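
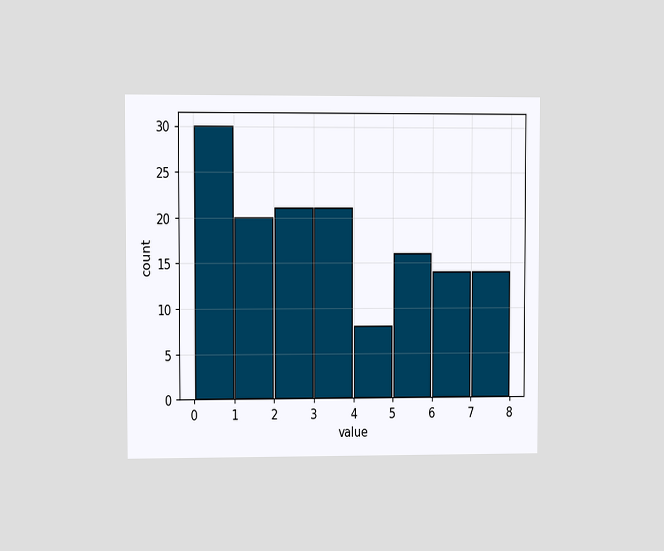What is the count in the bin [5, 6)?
16

The chart is viewed at a slight angle. The [5, 6) bin has height 16.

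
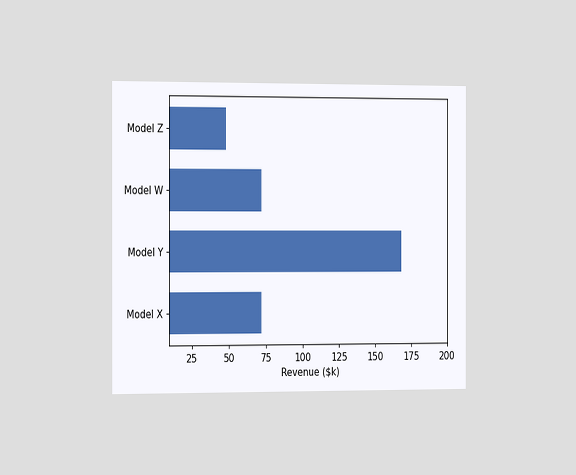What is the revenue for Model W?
The chart is viewed slightly from the left. Reading along the chart's x-axis, the Model W bar reaches $72k.

$72k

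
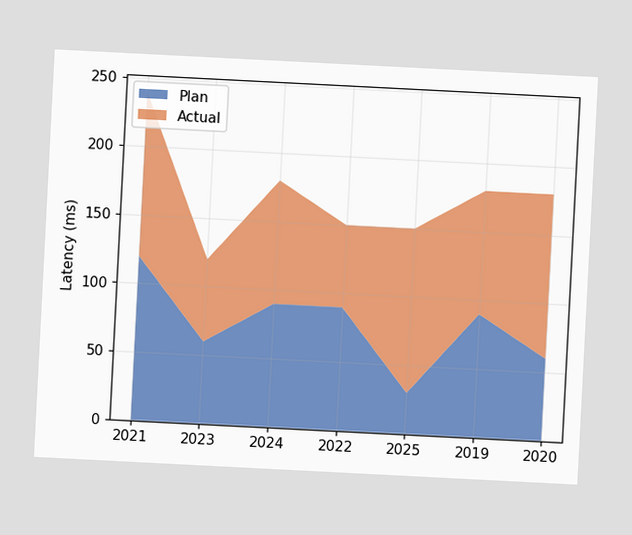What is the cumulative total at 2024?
The chart is tilted about 3° clockwise. The stacked total at 2024 reaches 180ms.

180ms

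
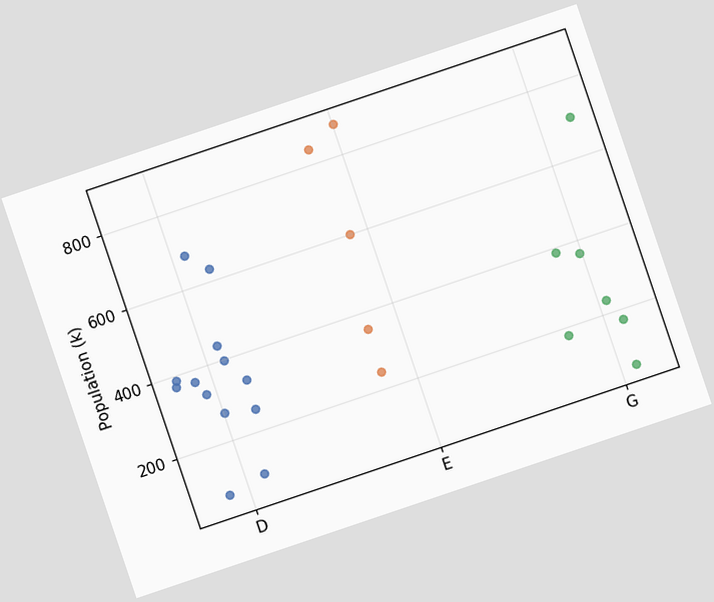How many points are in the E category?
The chart is tilted about 19° counter-clockwise. Counting the markers in the E column gives 5.

5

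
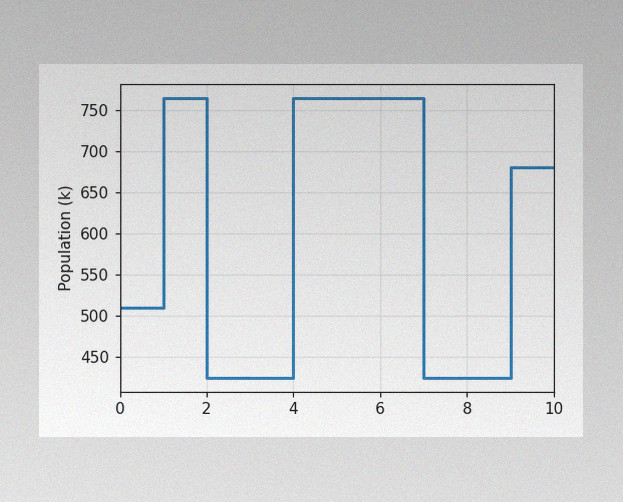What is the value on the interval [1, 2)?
The image has some photo noise and uneven lighting. On [1, 2) the step sits at 765k.

765k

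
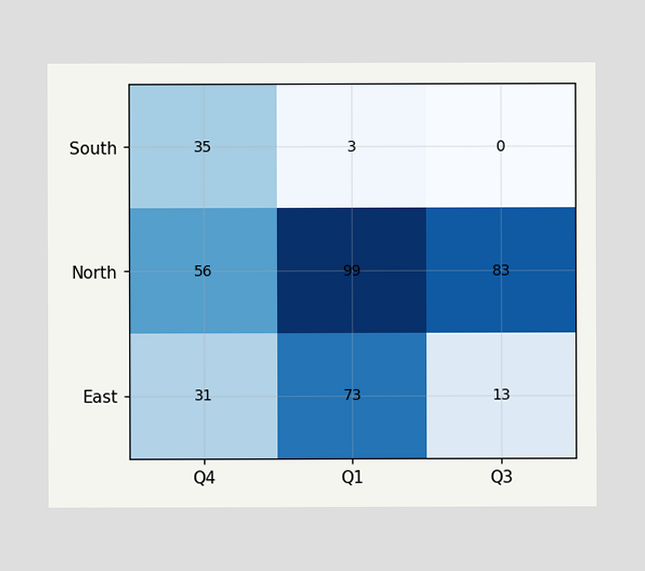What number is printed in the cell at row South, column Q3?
The (South, Q3) cell reads 0.

0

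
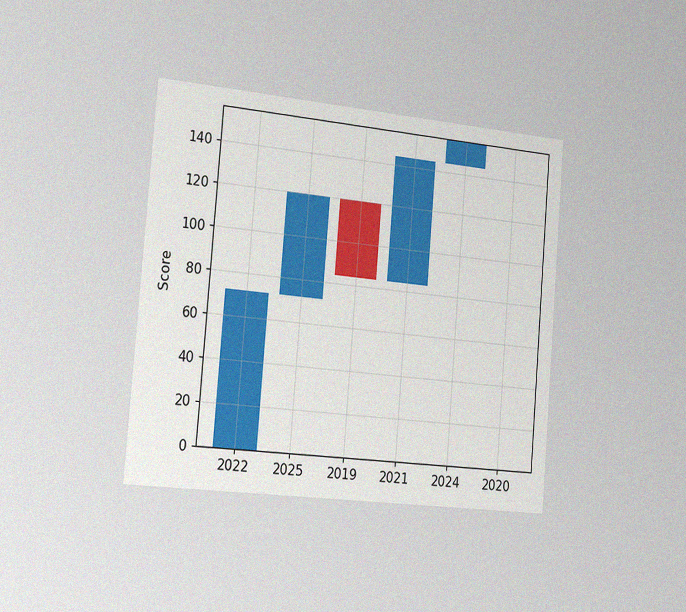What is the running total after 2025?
The chart is tilted about 5° clockwise and viewed slightly from the left, with some photo noise. After 2025 the running total reaches 120.

120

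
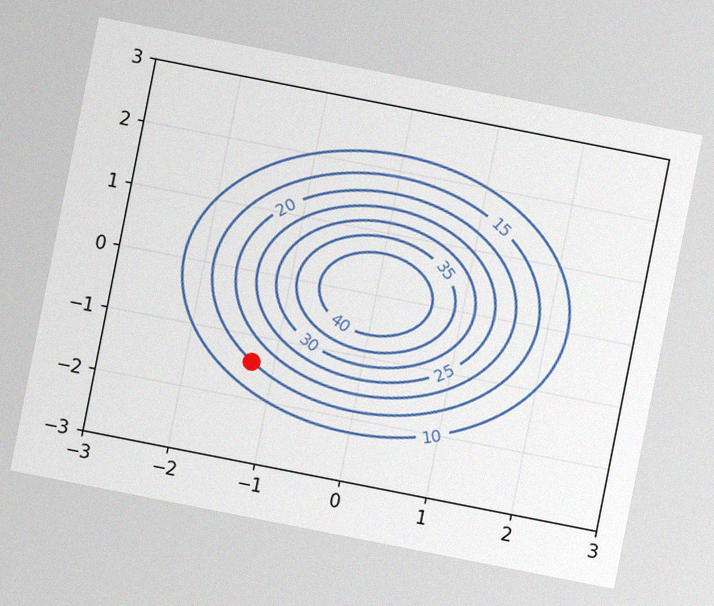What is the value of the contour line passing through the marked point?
The chart is tilted about 11° clockwise, with some photo noise. The marked point sits on the contour labelled 15.

15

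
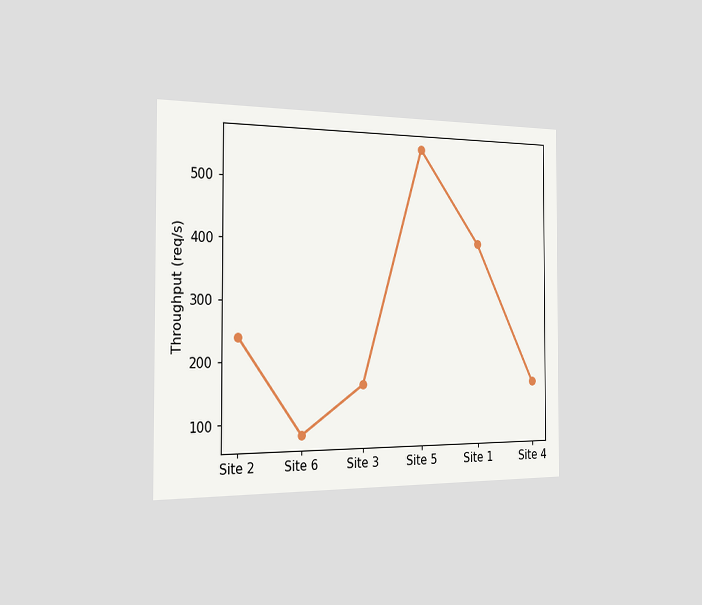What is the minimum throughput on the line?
80req/s

The chart is viewed slightly from the left. The lowest point is at Site 6, and reading across to the y-axis gives 80req/s.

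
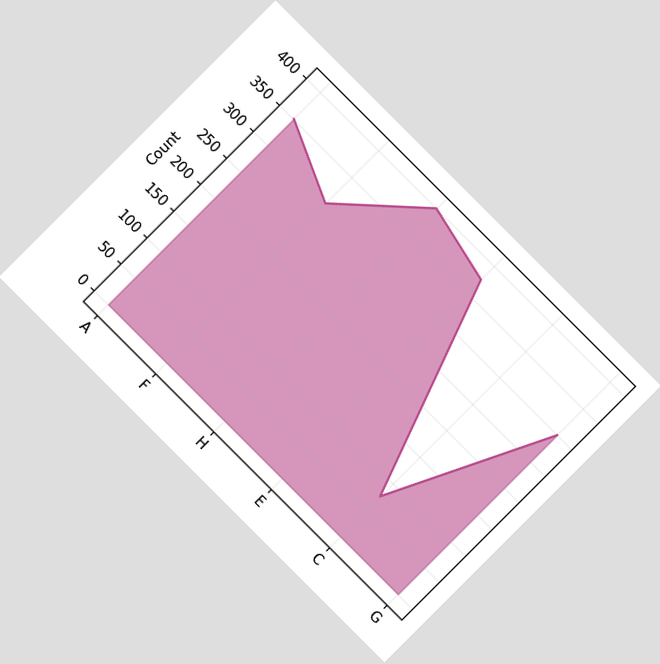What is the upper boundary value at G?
The chart is tilted about 45° clockwise. At G the upper boundary is at 300.

300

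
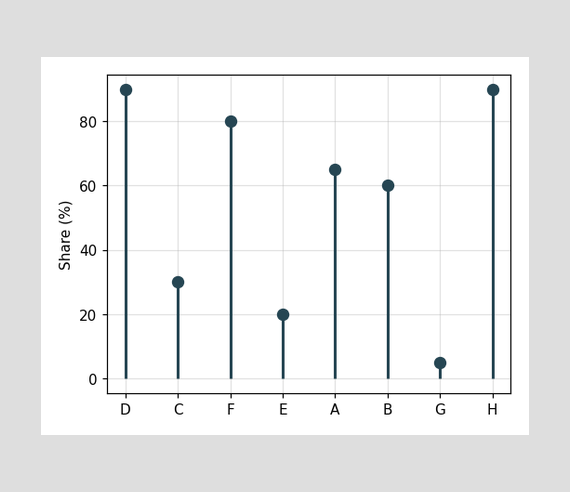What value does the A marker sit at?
The A marker sits at 65%.

65%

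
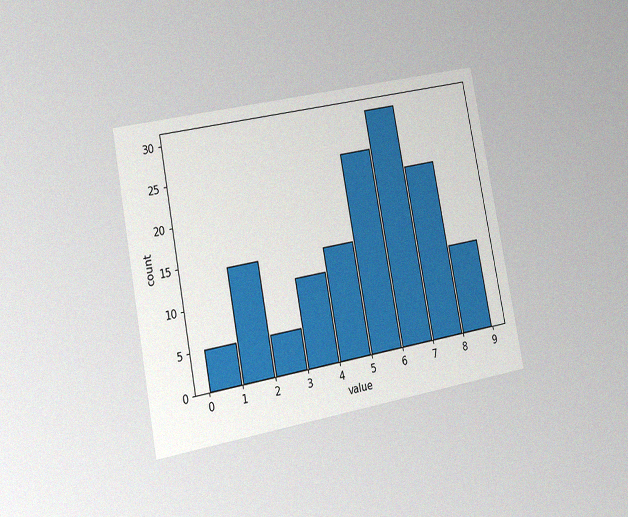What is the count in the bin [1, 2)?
The chart is tilted about 11° counter-clockwise and viewed at a slight angle, with some photo noise. The [1, 2) bin has height 14.

14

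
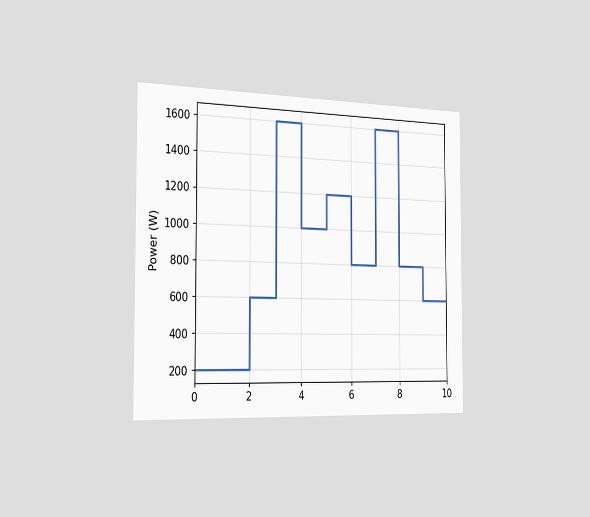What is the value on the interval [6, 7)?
800W

The chart is viewed slightly from the left. On [6, 7) the step sits at 800W.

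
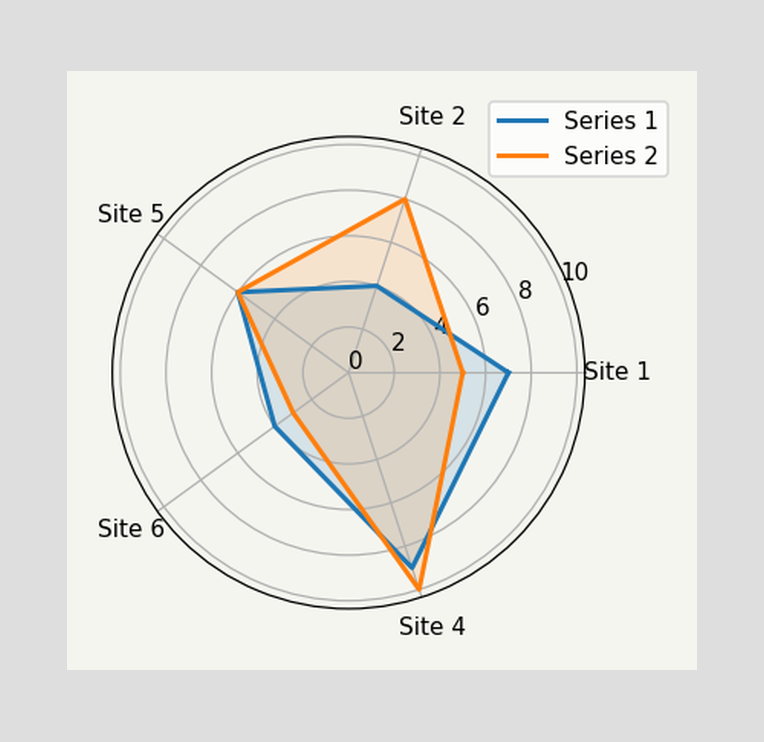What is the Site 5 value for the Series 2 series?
On the Site 5 axis, Series 2 reaches 6.

6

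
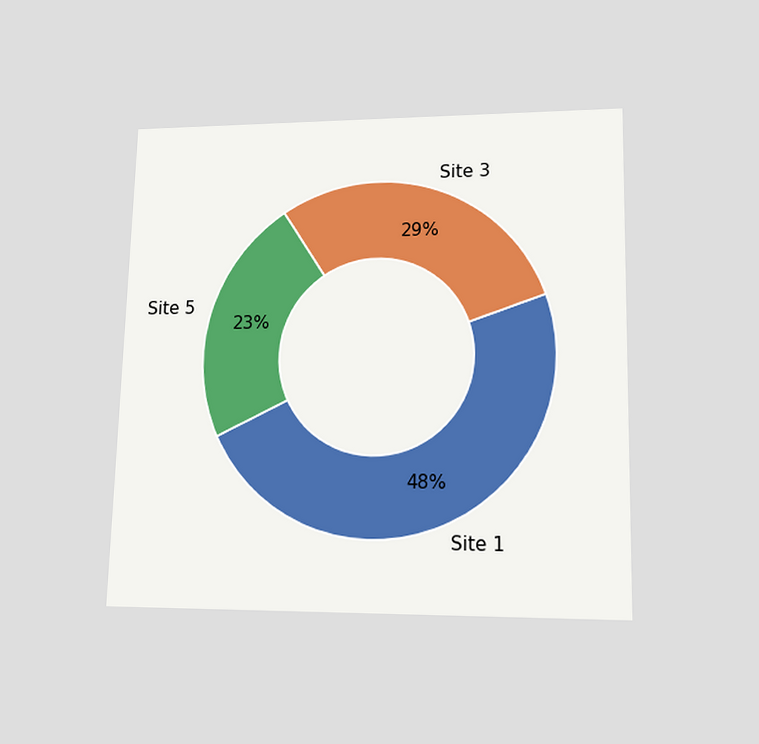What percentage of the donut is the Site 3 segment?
29%

The chart is viewed at a slight angle. The Site 3 segment takes up 29% of the ring.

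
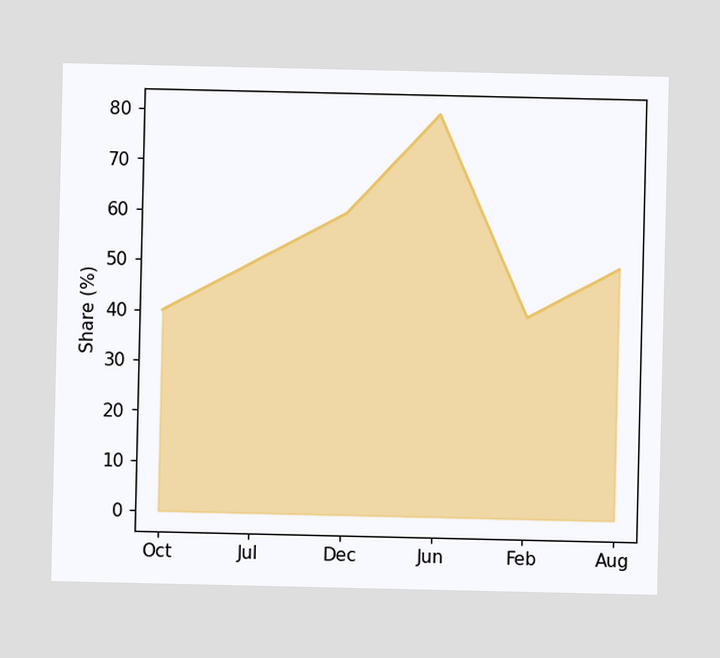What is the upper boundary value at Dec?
60%

At Dec the upper boundary is at 60%.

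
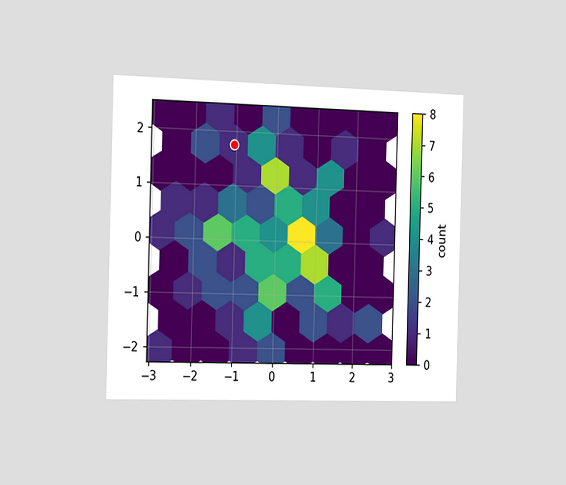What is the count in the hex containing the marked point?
1

The chart is viewed slightly from the left. The marked hex reads 1 on the colorbar.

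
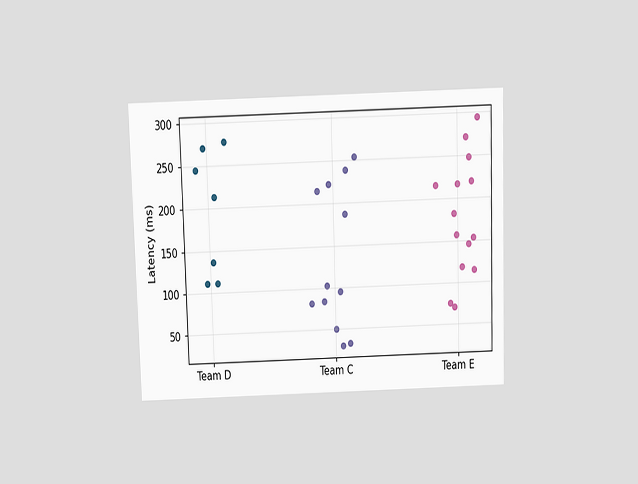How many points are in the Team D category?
7

The chart is viewed slightly from above. Counting the markers in the Team D column gives 7.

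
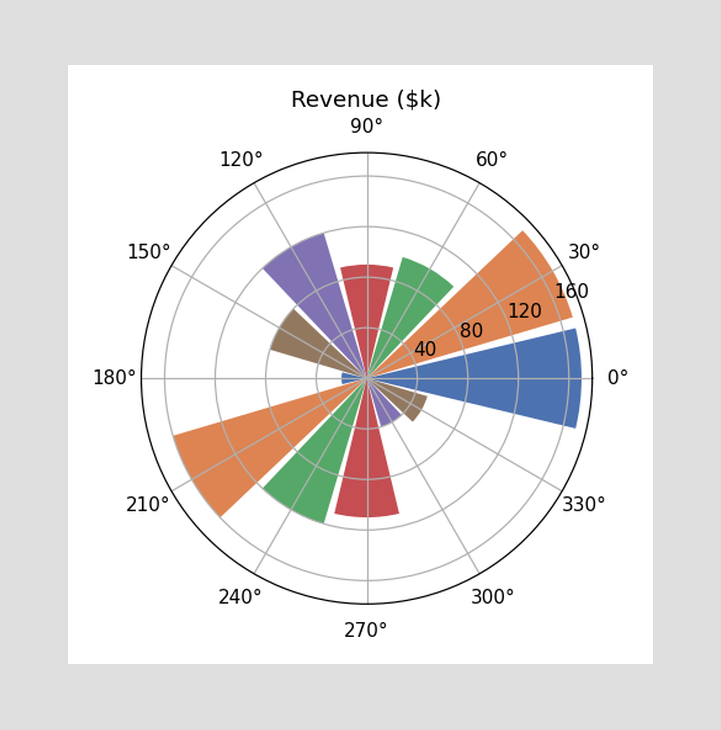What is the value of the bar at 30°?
The bar at 30° reaches $170k on the radial axis.

$170k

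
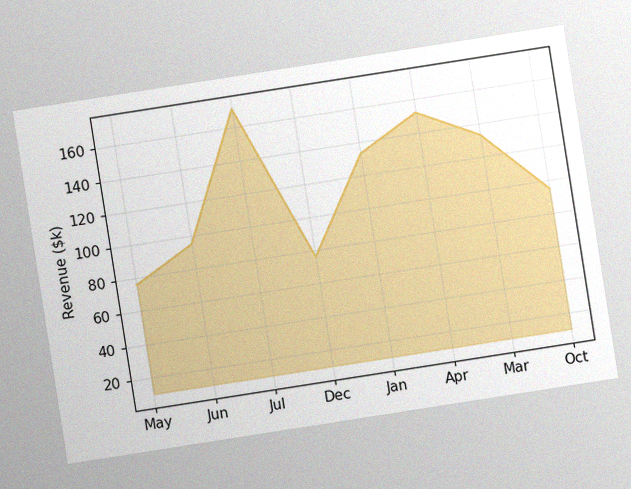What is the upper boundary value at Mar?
The chart is tilted about 9° counter-clockwise, with some photo noise. At Mar the upper boundary is at $133k.

$133k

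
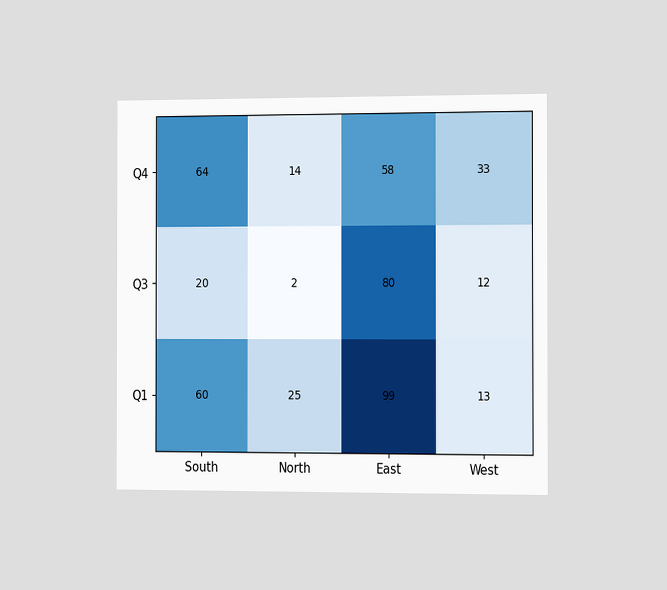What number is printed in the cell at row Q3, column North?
2

The chart is viewed slightly from the right. The (Q3, North) cell reads 2.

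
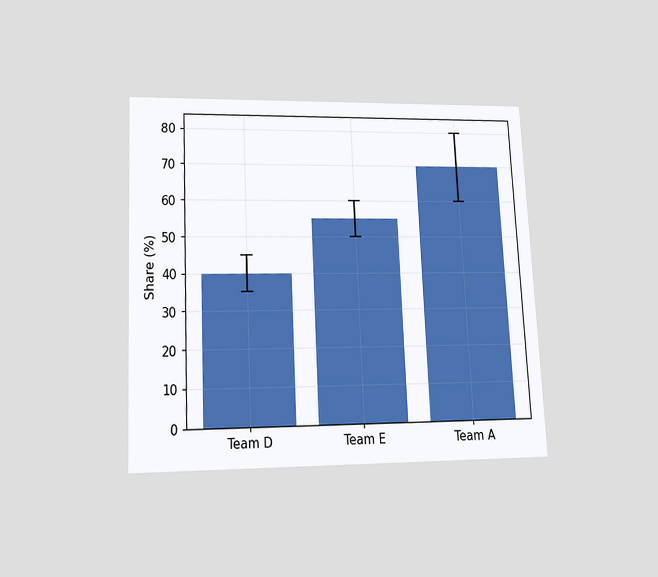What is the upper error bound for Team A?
80%

The chart is tilted about 3° counter-clockwise and viewed slightly from below. The Team A bar's upper whisker reaches 80%.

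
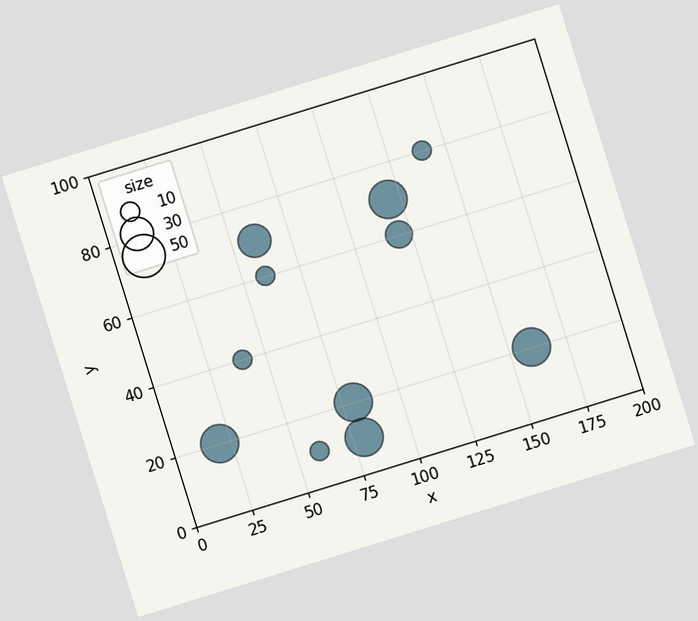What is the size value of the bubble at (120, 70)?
40

The chart is tilted about 17° counter-clockwise. Matching the bubble at (120, 70) against the size legend gives 40.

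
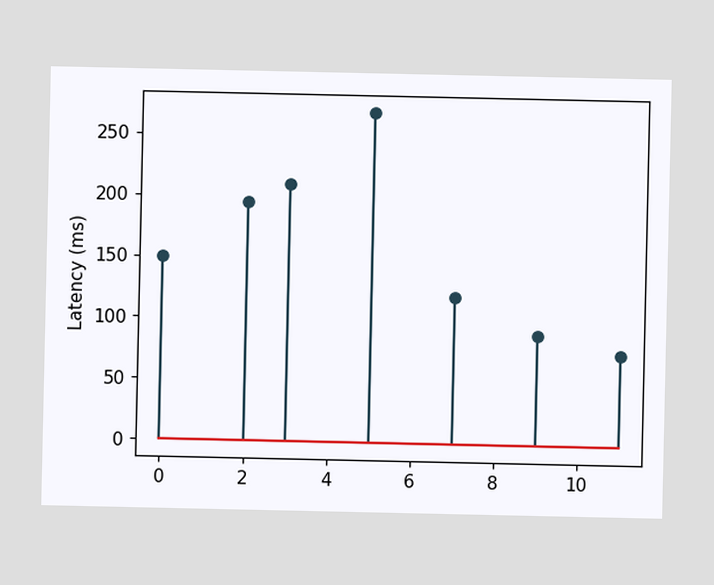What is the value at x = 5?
The stem at x=5 reaches 270ms.

270ms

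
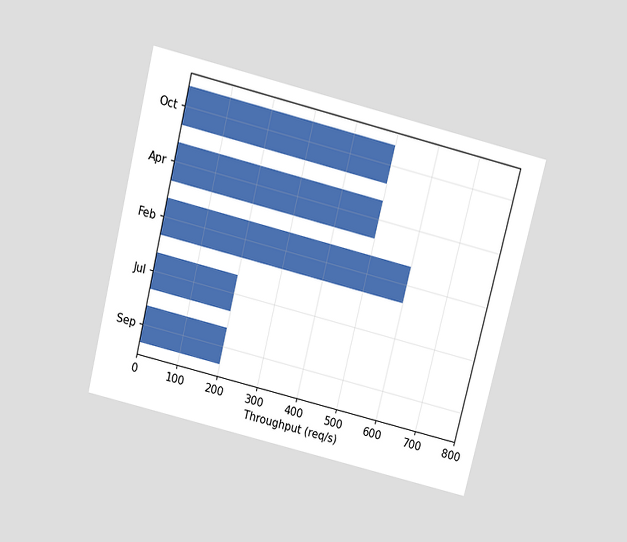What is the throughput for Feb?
The chart is tilted about 14° clockwise and viewed slightly from above. Reading along the chart's x-axis, the Feb bar reaches 600req/s.

600req/s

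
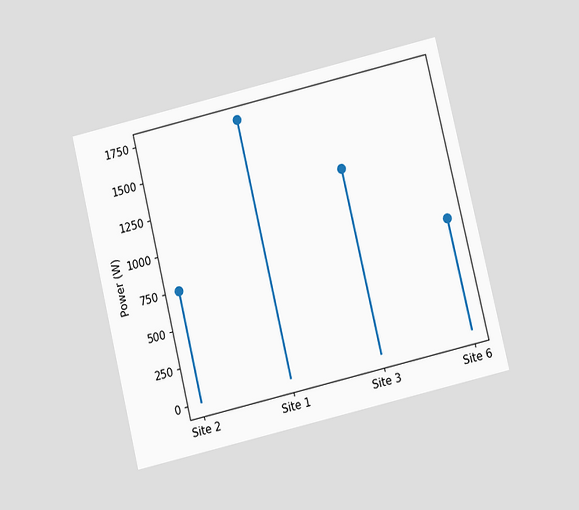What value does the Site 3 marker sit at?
1250W

The chart is tilted about 13° counter-clockwise and viewed at a slight angle. The Site 3 marker sits at 1250W.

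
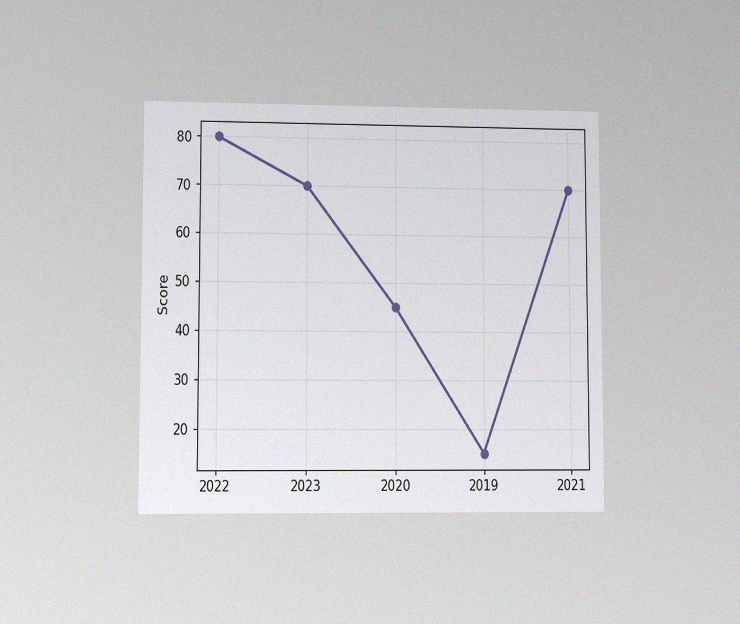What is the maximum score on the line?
The chart is viewed at a slight angle, with some photo noise. The highest point is at 2022, and reading across to the y-axis gives 80.

80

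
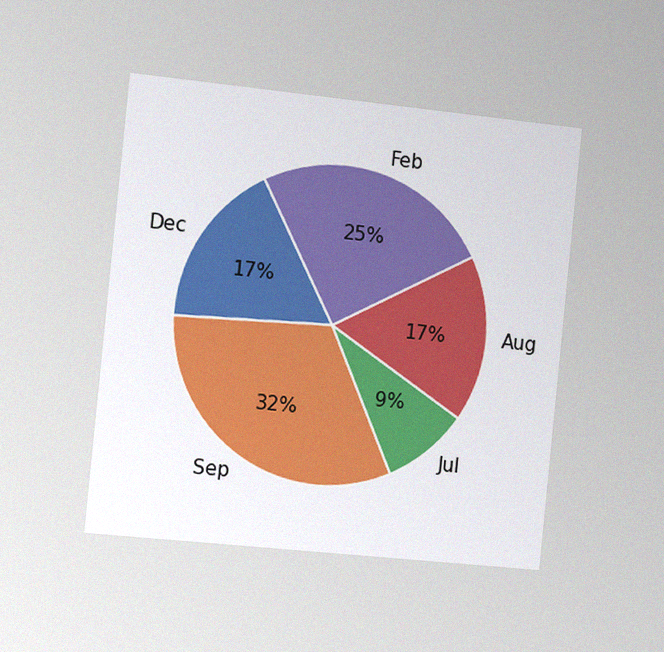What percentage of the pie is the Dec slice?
17%

The chart is tilted about 6° clockwise and viewed slightly from the left, with some photo noise. The Dec slice takes up 17% of the pie.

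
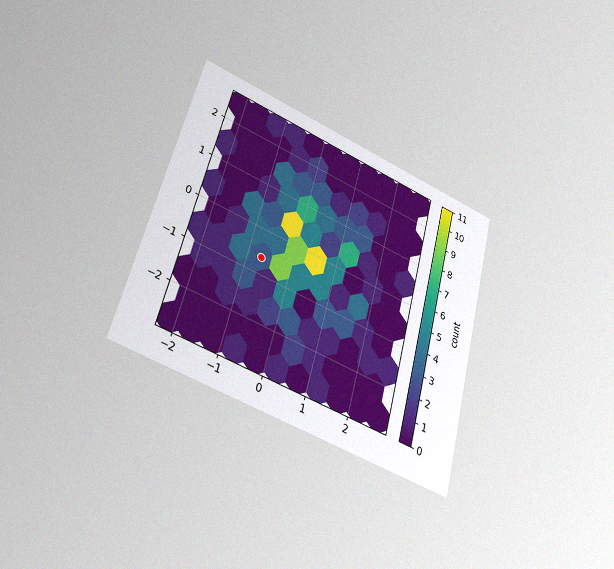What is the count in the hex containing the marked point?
3

The chart is tilted about 14° clockwise and viewed at a slight angle, with some photo noise. The marked hex reads 3 on the colorbar.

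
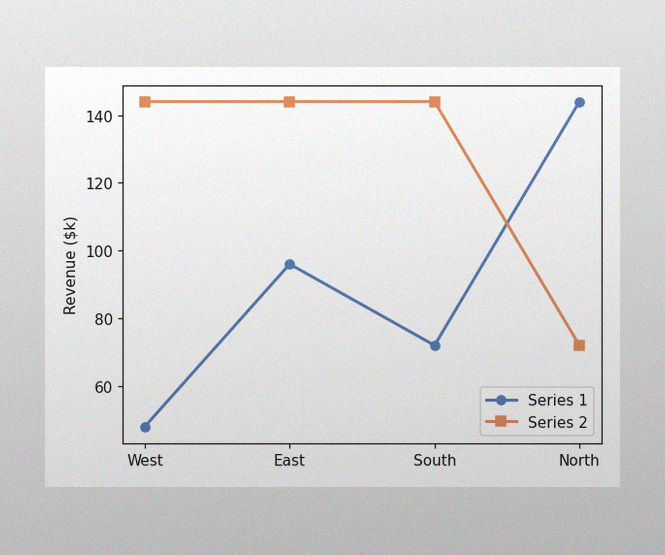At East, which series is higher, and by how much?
The image has some photo noise and uneven lighting. At East, Series 2 sits above the other line by $48k.

Series 2, by $48k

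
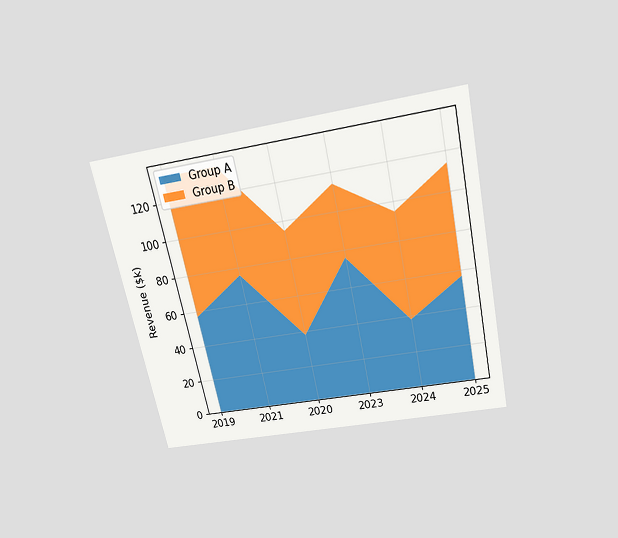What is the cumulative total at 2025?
The chart is tilted about 12° counter-clockwise and viewed slightly from above. The stacked total at 2025 reaches $114k.

$114k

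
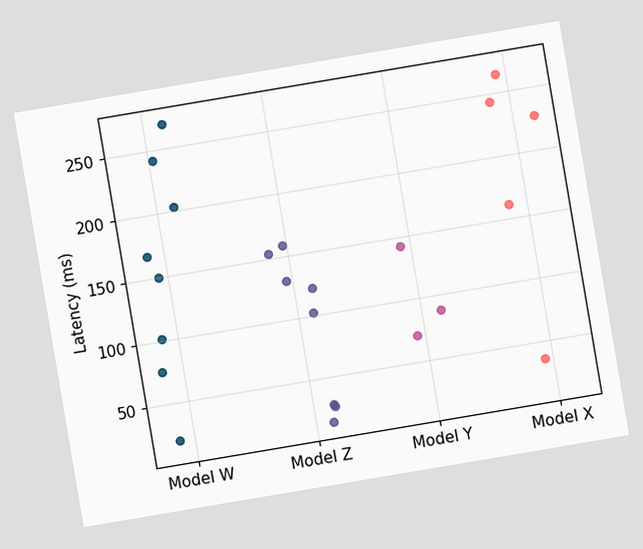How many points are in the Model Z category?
8

The chart is tilted about 10° counter-clockwise. Counting the markers in the Model Z column gives 8.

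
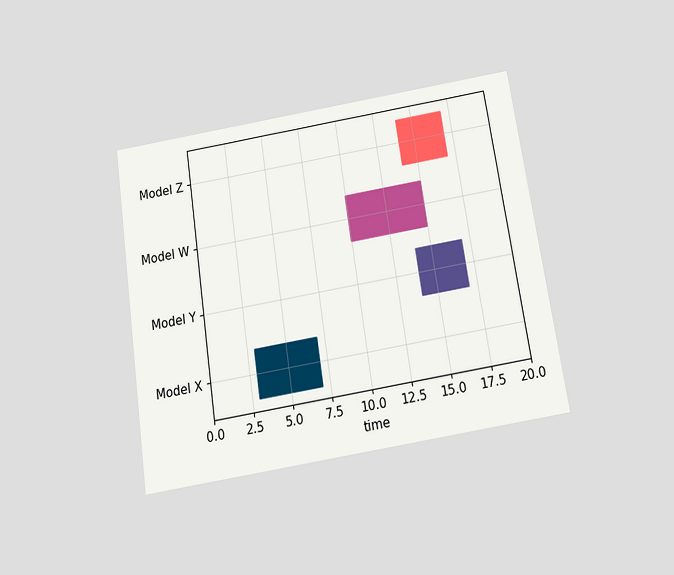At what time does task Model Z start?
The chart is tilted about 8° counter-clockwise and viewed slightly from below. The Model Z bar begins at t=14.

14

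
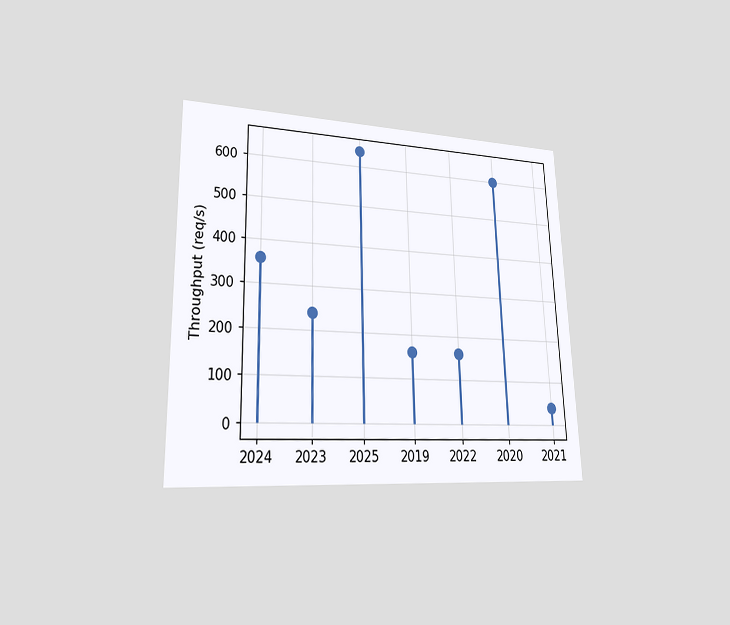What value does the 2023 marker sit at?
The chart is viewed at a slight angle. The 2023 marker sits at 240req/s.

240req/s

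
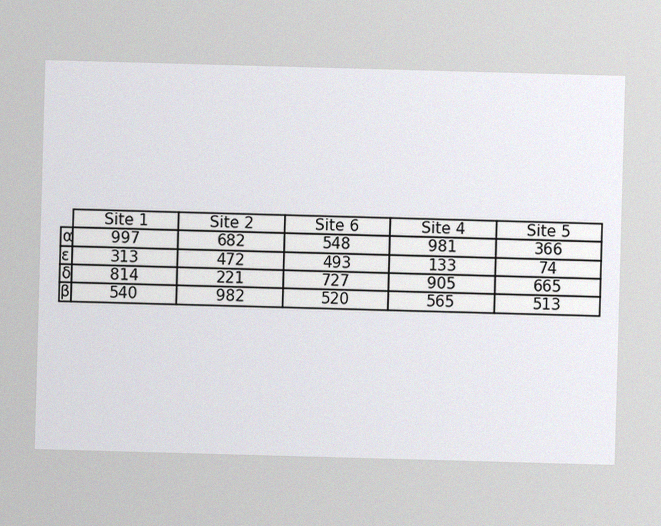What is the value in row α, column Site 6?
548

The image has some photo noise and uneven lighting. The (α, Site 6) cell reads 548.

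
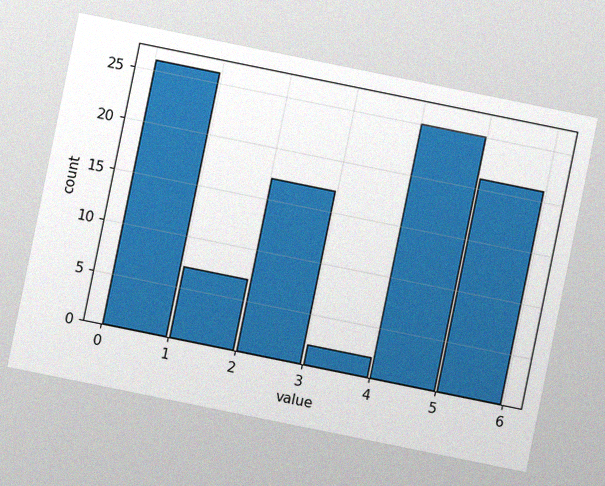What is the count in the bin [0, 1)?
26

The chart is tilted about 11° clockwise, with some photo noise. The [0, 1) bin has height 26.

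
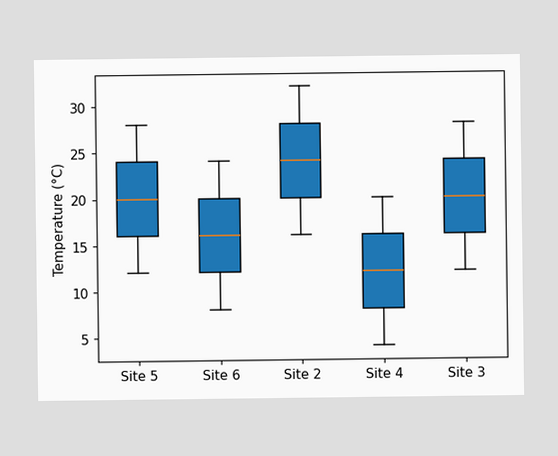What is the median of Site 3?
The median line in the Site 3 box sits at 20°C.

20°C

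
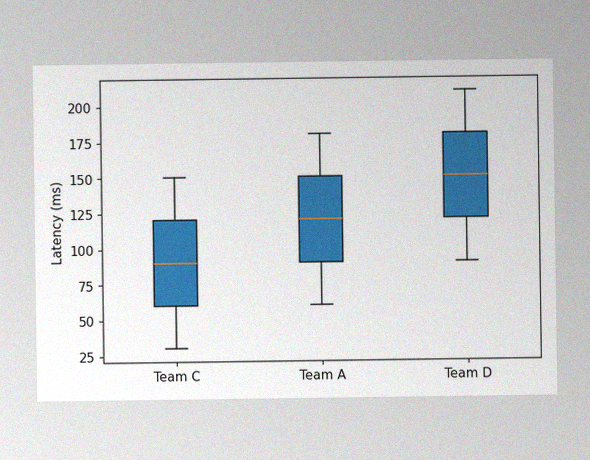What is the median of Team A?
120ms

The image has some photo noise and uneven lighting. The median line in the Team A box sits at 120ms.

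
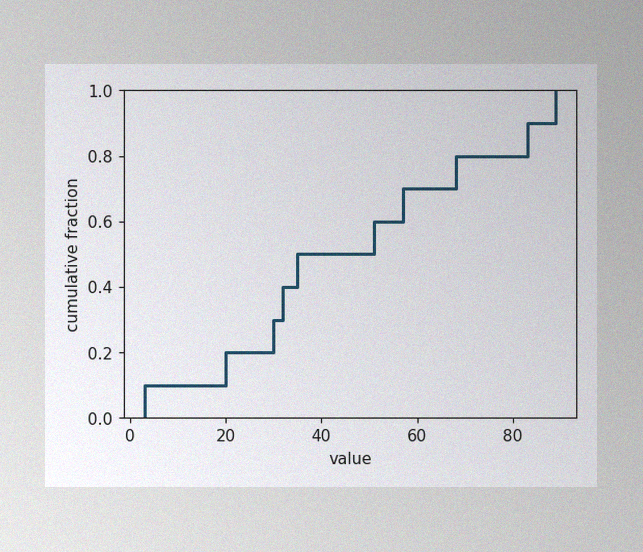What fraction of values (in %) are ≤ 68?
80%

The image has some photo noise and uneven lighting. At x=68 the ECDF step is at 80%.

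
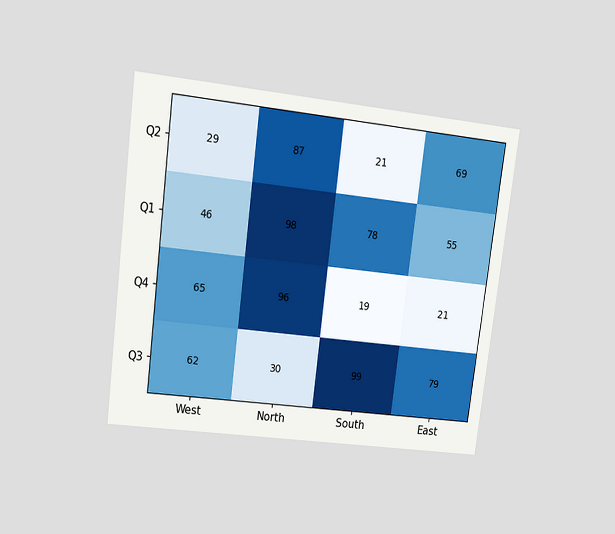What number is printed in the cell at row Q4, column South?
The chart is tilted about 7° clockwise and viewed at a slight angle. The (Q4, South) cell reads 19.

19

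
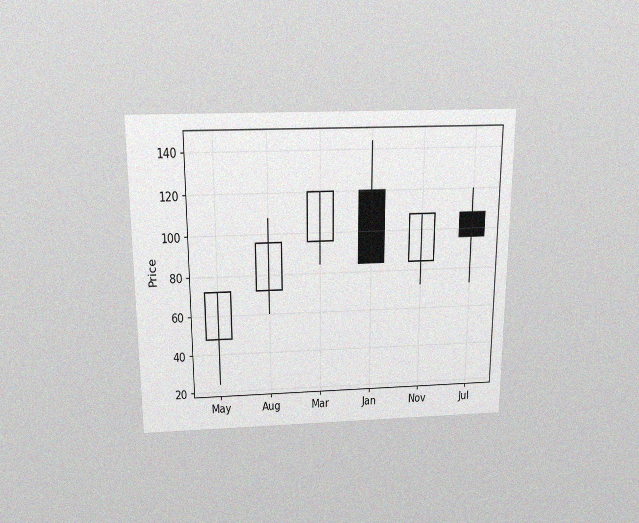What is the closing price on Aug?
The chart is viewed slightly from above, with some photo noise. The Aug candle closes at 96.

96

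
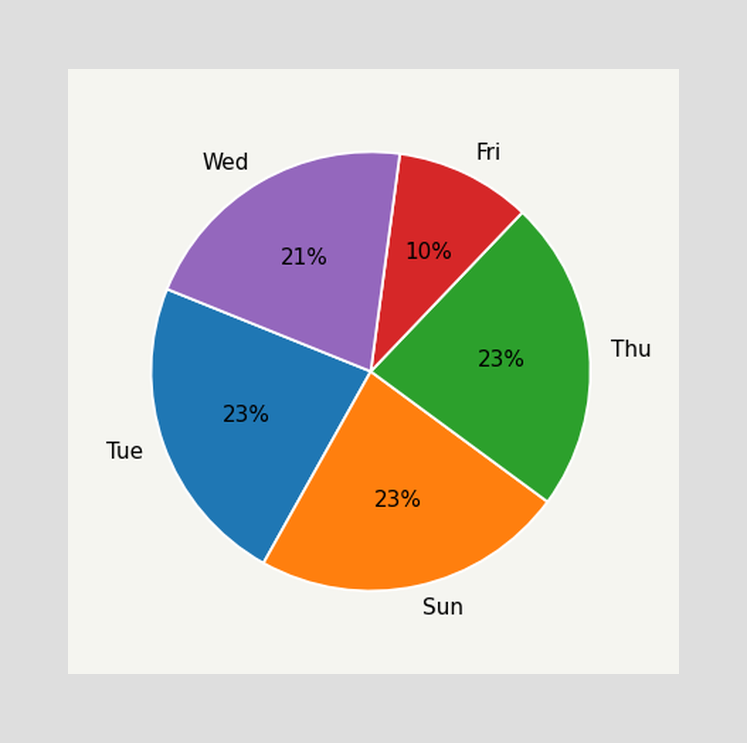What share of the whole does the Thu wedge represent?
23%

The Thu slice takes up 23% of the pie.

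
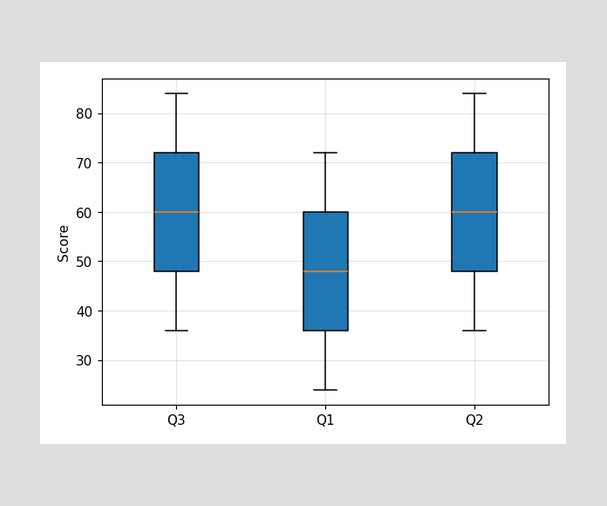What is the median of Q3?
The median line in the Q3 box sits at 60.

60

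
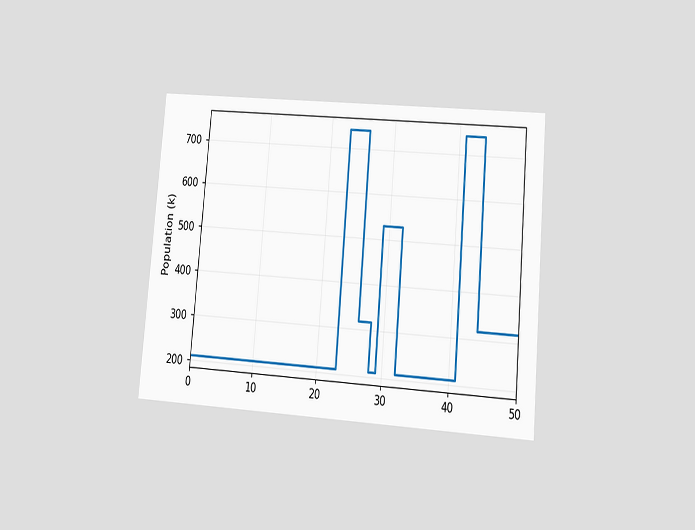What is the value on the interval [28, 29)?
The chart is tilted about 5° clockwise and viewed at a slight angle. On [28, 29) the step sits at 212k.

212k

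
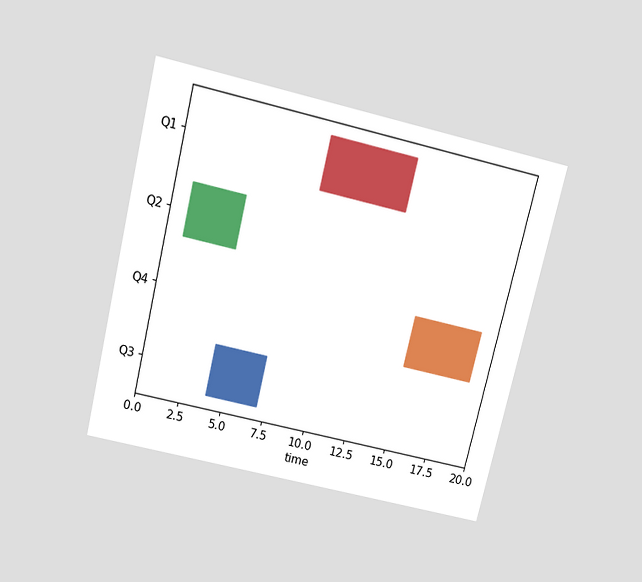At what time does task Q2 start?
1

The chart is tilted about 13° clockwise and viewed slightly from above. The Q2 bar begins at t=1.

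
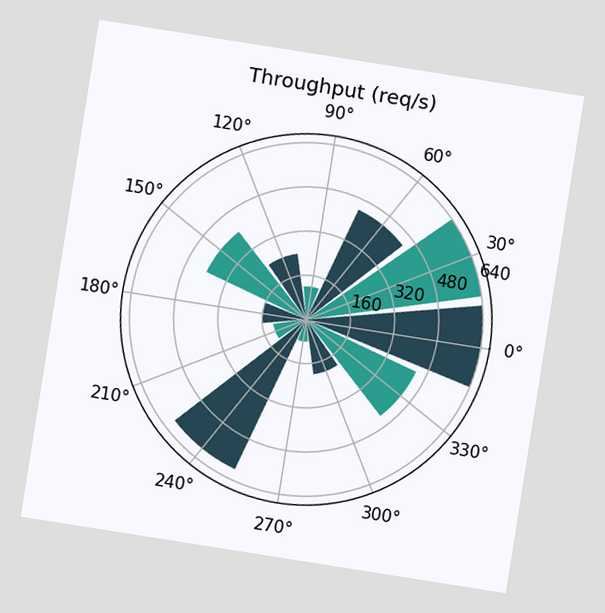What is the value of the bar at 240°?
The chart is tilted about 9° clockwise. The bar at 240° reaches 600req/s on the radial axis.

600req/s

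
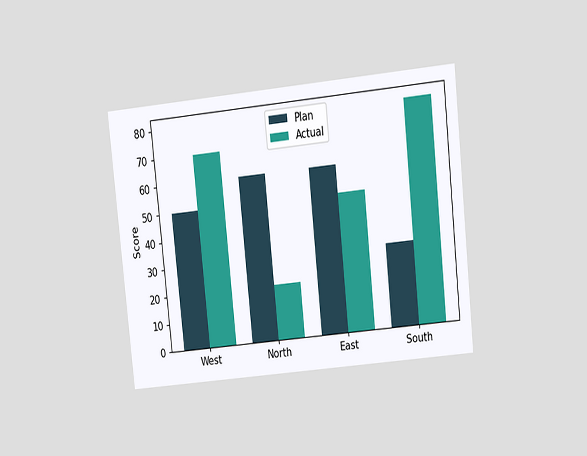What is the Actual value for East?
The chart is tilted about 6° counter-clockwise and viewed at a slight angle. The Actual bar at East reaches 50 on the y-axis.

50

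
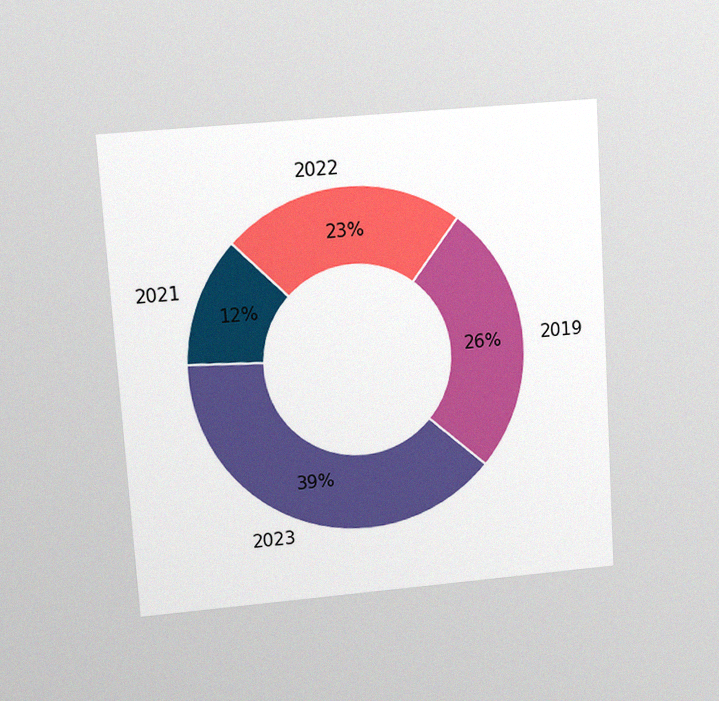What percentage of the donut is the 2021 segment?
12%

The chart is tilted about 4° counter-clockwise and viewed slightly from above, with some photo noise. The 2021 segment takes up 12% of the ring.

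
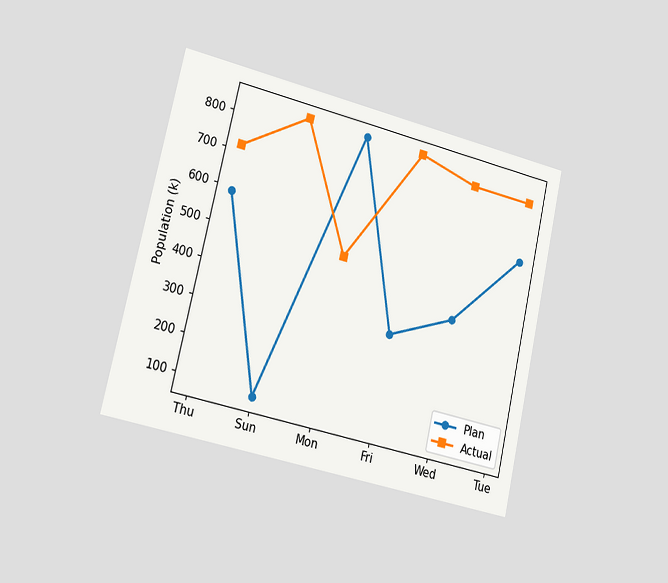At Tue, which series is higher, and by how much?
The chart is tilted about 13° clockwise and viewed slightly from the left. At Tue, Actual sits above the other line by 168k.

Actual, by 168k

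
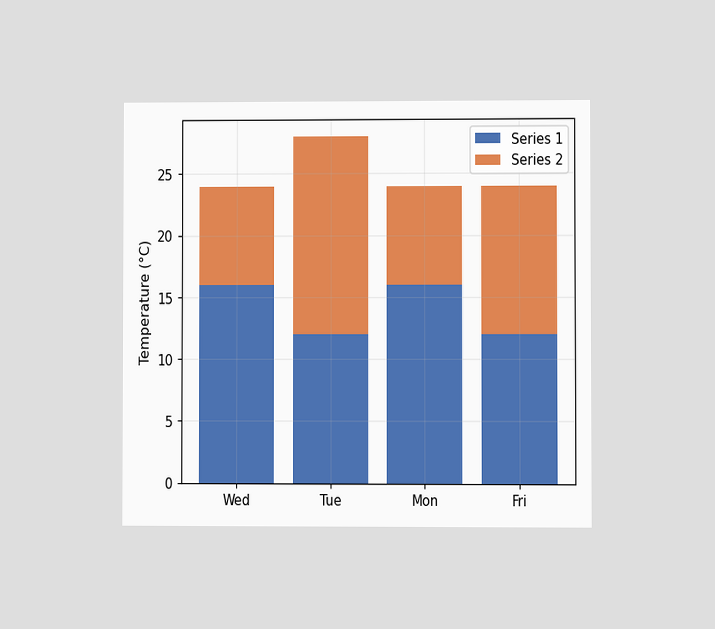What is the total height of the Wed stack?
24°C

The chart is viewed at a slight angle. The Wed stack's top reaches 24°C on the y-axis.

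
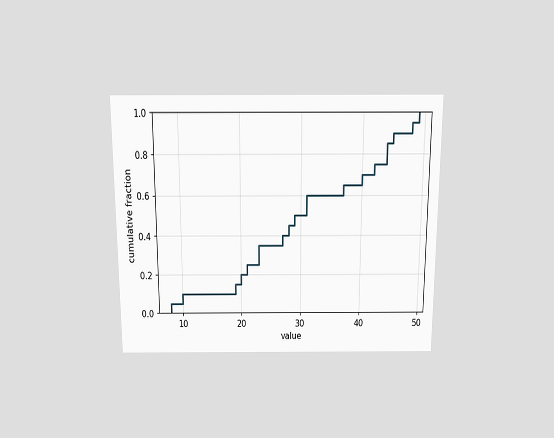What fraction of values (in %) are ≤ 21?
25%

The chart is viewed slightly from above. At x=21 the ECDF step is at 25%.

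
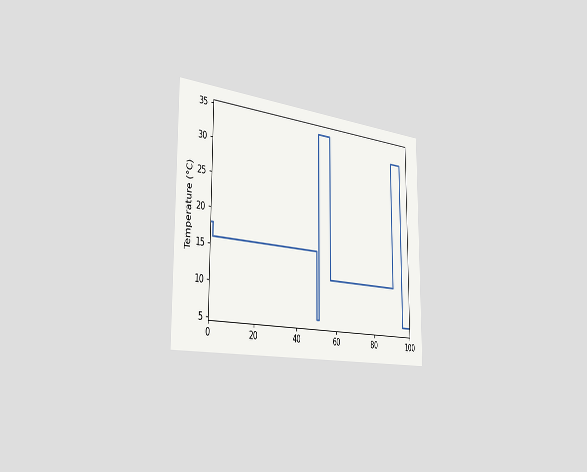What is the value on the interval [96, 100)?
6°C

The chart is viewed slightly from the left. On [96, 100) the step sits at 6°C.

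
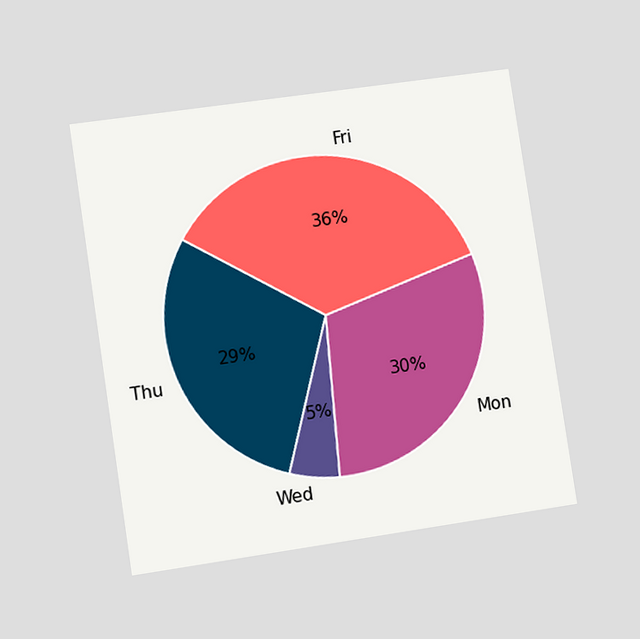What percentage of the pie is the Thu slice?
29%

The chart is tilted about 8° counter-clockwise and viewed at a slight angle. The Thu slice takes up 29% of the pie.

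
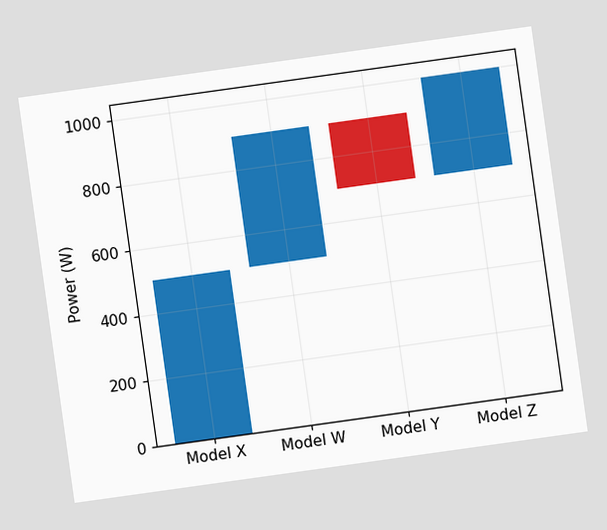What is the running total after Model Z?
The chart is tilted about 8° counter-clockwise. After Model Z the running total reaches 1000W.

1000W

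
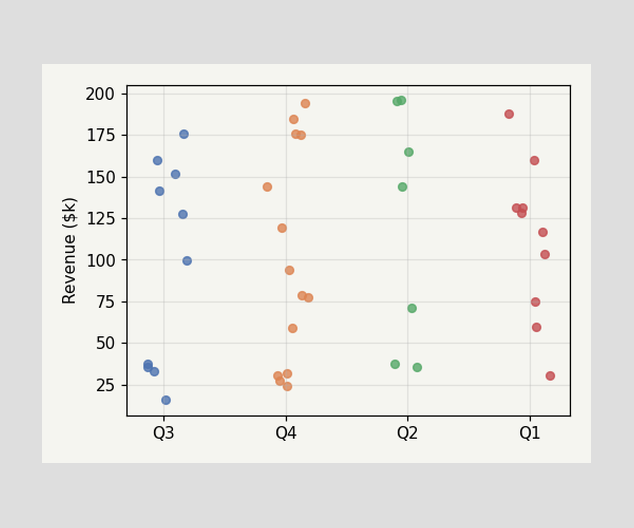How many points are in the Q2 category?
7

Counting the markers in the Q2 column gives 7.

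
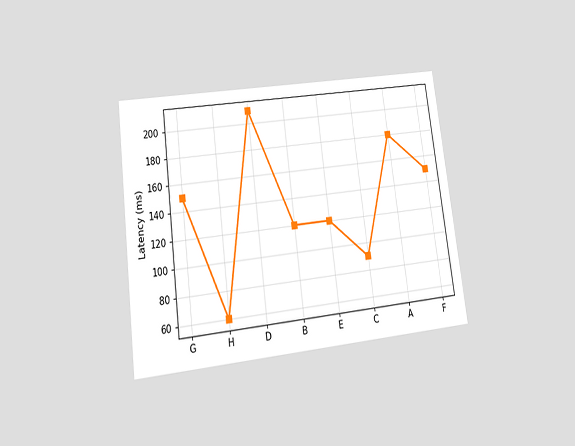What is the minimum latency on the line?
60ms

The chart is tilted about 7° counter-clockwise and viewed at a slight angle. The lowest point is at H, and reading across to the y-axis gives 60ms.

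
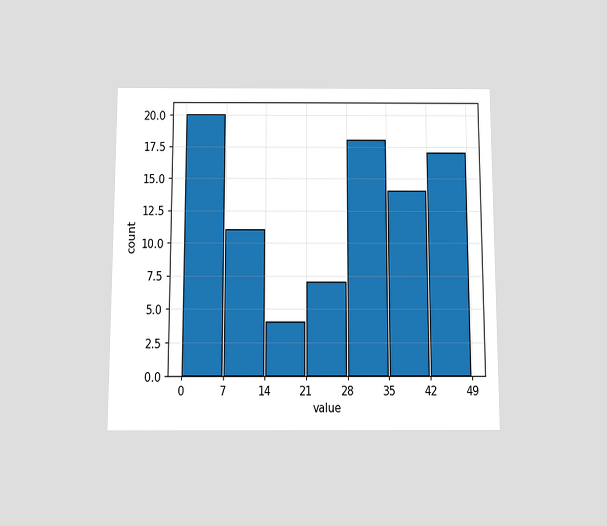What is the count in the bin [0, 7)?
20

The chart is viewed slightly from below. The [0, 7) bin has height 20.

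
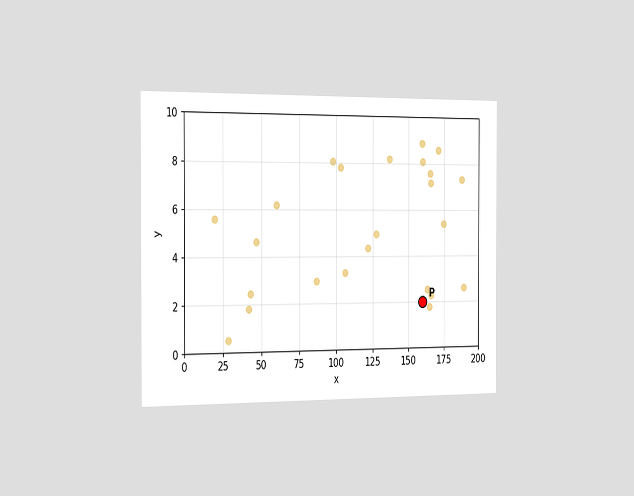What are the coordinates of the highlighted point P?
(160, 2)

The chart is viewed slightly from the left. Following the gridlines from P to each axis, P sits at (160, 2).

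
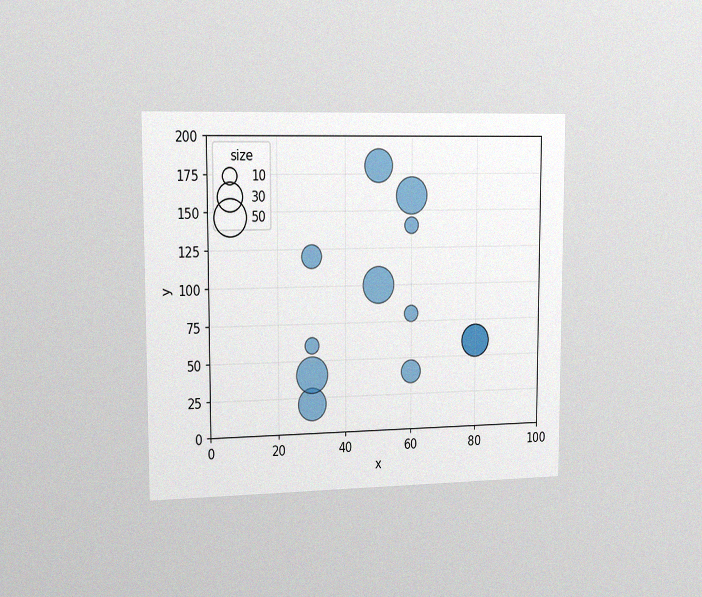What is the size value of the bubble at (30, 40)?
The chart is viewed slightly from the left, with some photo noise. Matching the bubble at (30, 40) against the size legend gives 50.

50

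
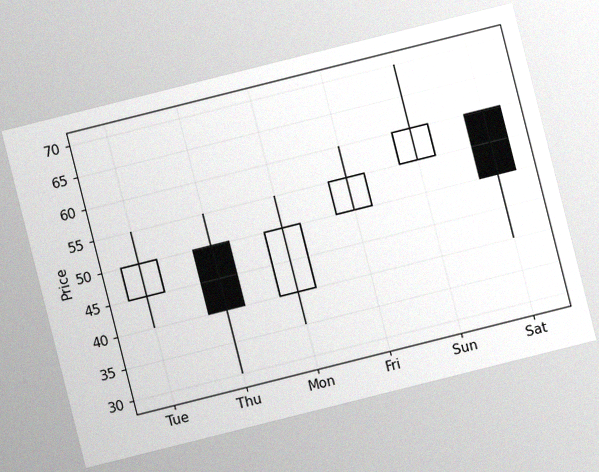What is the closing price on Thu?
The chart is tilted about 14° counter-clockwise, with some photo noise. The Thu candle closes at 40.

40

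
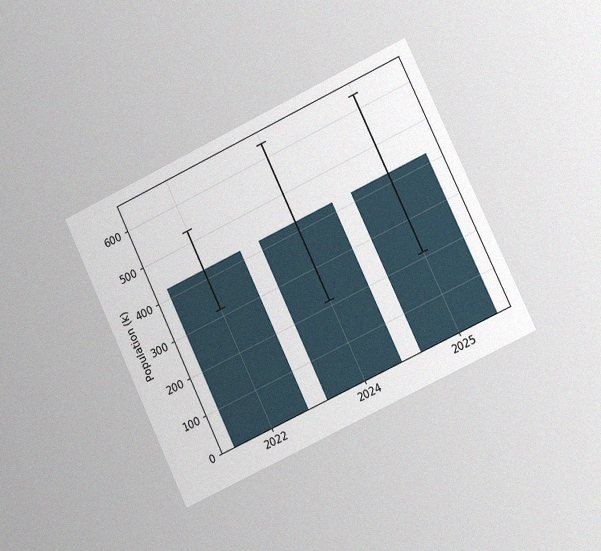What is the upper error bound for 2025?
The chart is tilted about 25° counter-clockwise and viewed at a slight angle, with some photo noise. The 2025 bar's upper whisker reaches 636k.

636k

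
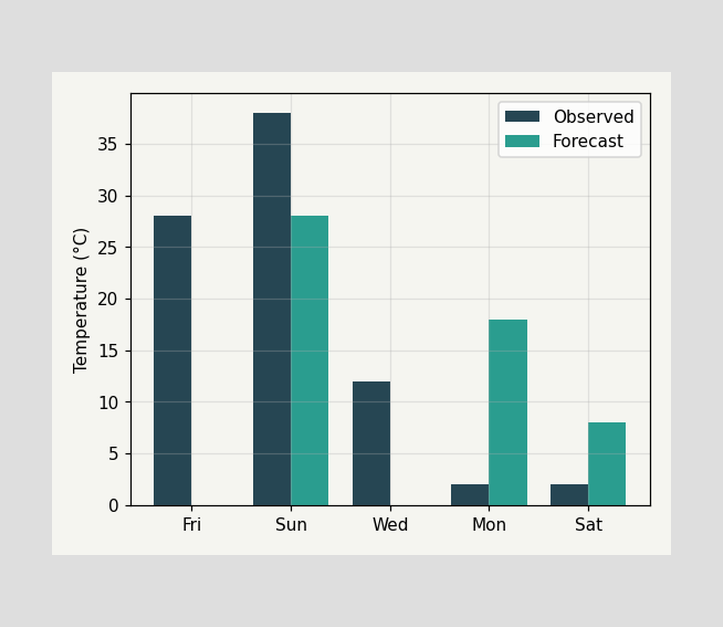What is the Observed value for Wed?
12°C

The Observed bar at Wed reaches 12°C on the y-axis.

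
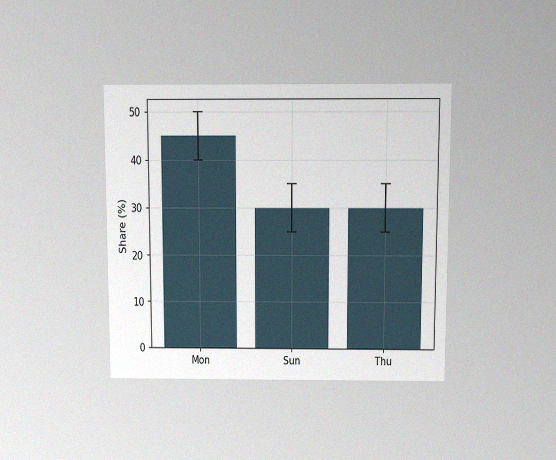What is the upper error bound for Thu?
35%

The chart is viewed slightly from above, with some photo noise. The Thu bar's upper whisker reaches 35%.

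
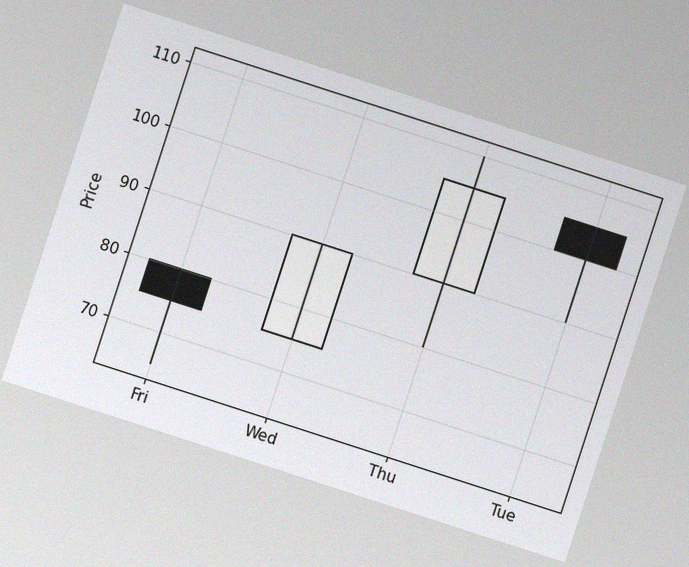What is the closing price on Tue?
100

The chart is tilted about 18° clockwise, with some photo noise. The Tue candle closes at 100.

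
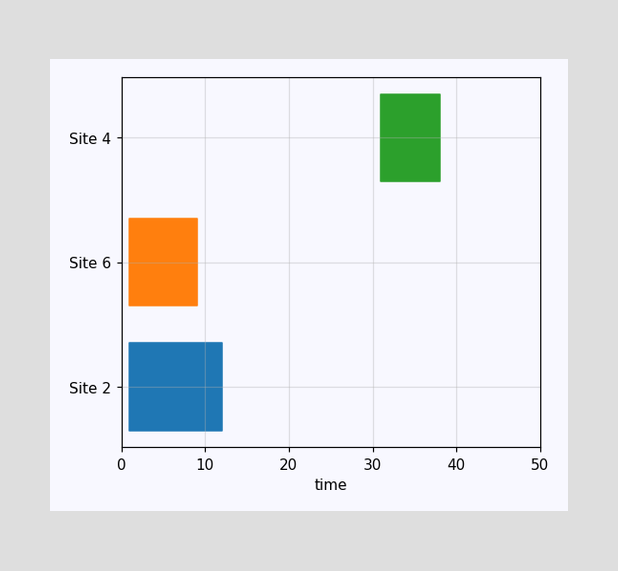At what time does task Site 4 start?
The Site 4 bar begins at t=31.

31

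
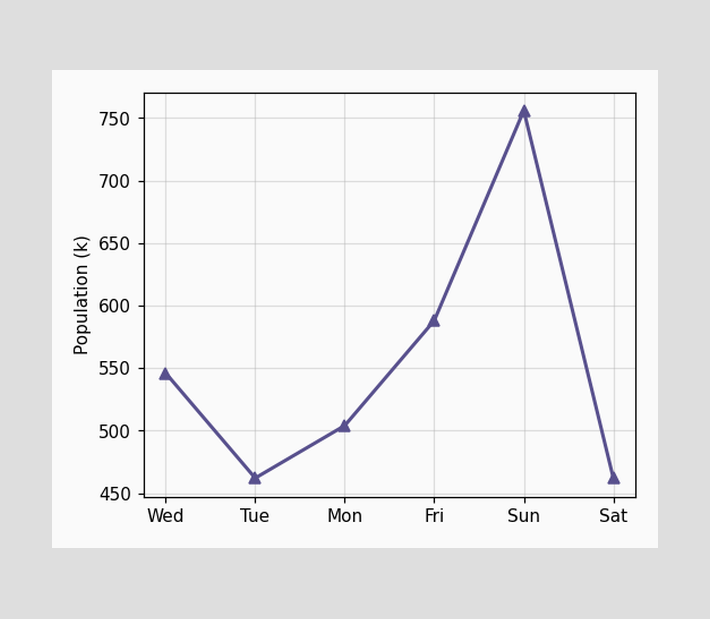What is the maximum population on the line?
The highest point is at Sun, and reading across to the y-axis gives 756k.

756k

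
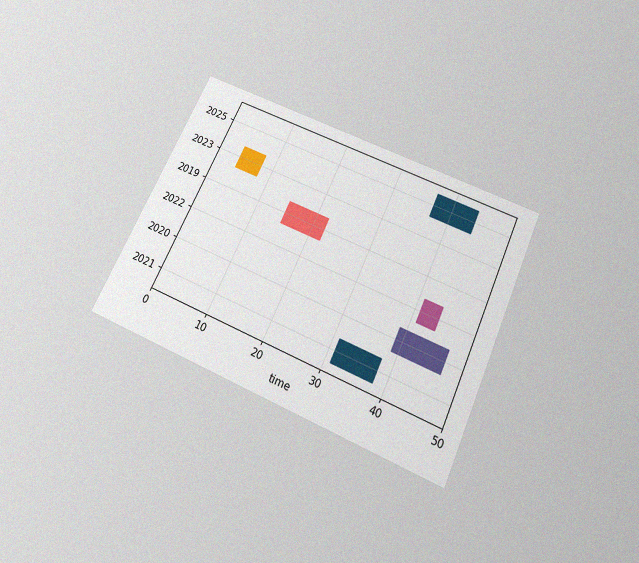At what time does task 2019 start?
15

The chart is tilted about 25° clockwise and viewed slightly from below, with some photo noise. The 2019 bar begins at t=15.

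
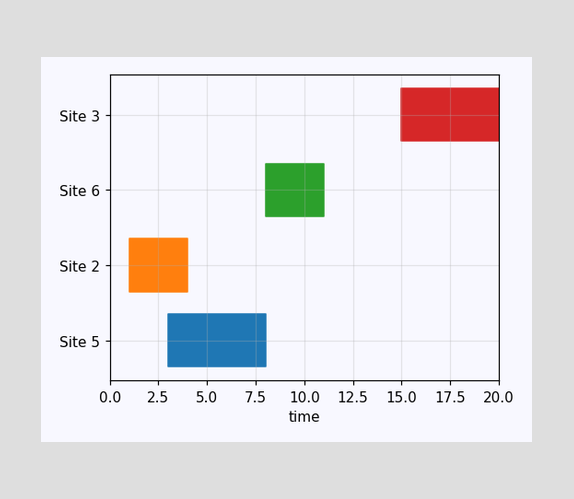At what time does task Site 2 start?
1

The Site 2 bar begins at t=1.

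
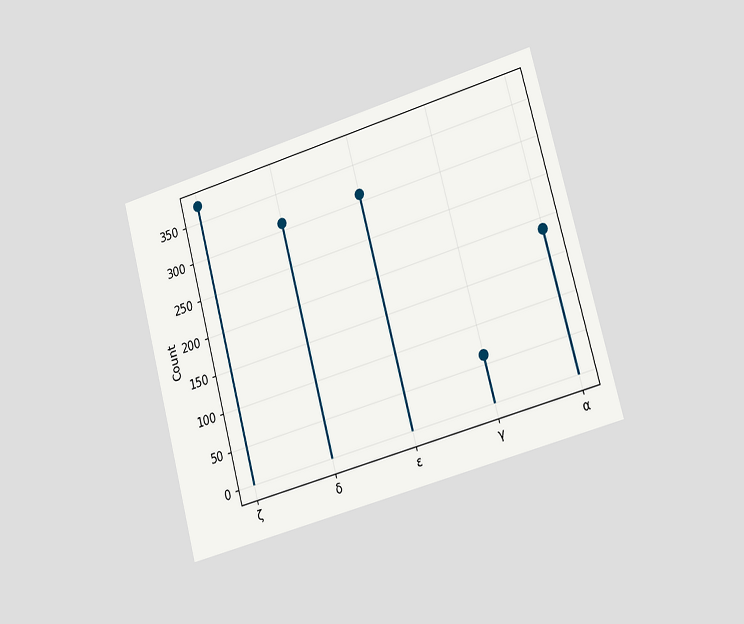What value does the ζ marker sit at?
372

The chart is tilted about 15° counter-clockwise and viewed slightly from the right. The ζ marker sits at 372.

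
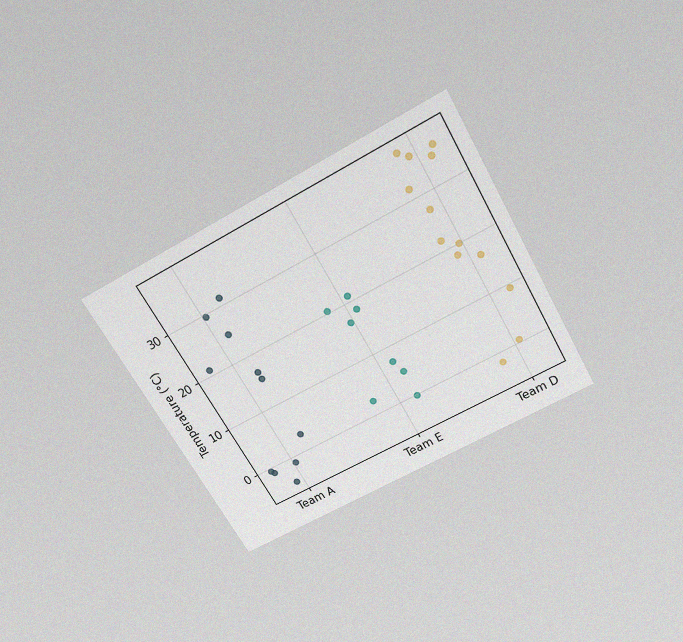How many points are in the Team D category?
The chart is tilted about 30° counter-clockwise and viewed slightly from above, with some photo noise. Counting the markers in the Team D column gives 13.

13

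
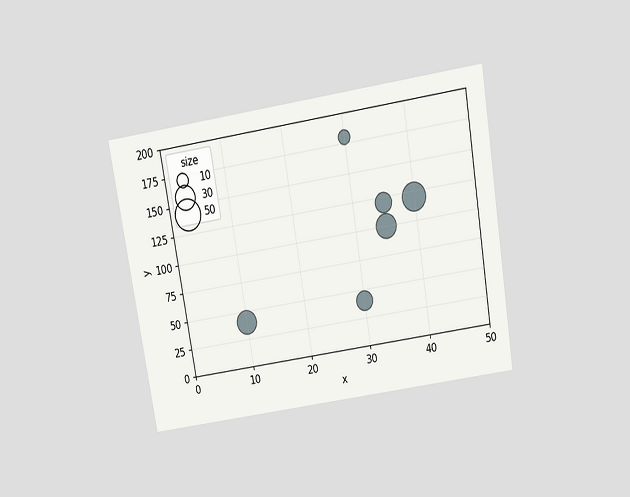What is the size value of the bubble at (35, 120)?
The chart is tilted about 9° counter-clockwise and viewed slightly from above. Matching the bubble at (35, 120) against the size legend gives 20.

20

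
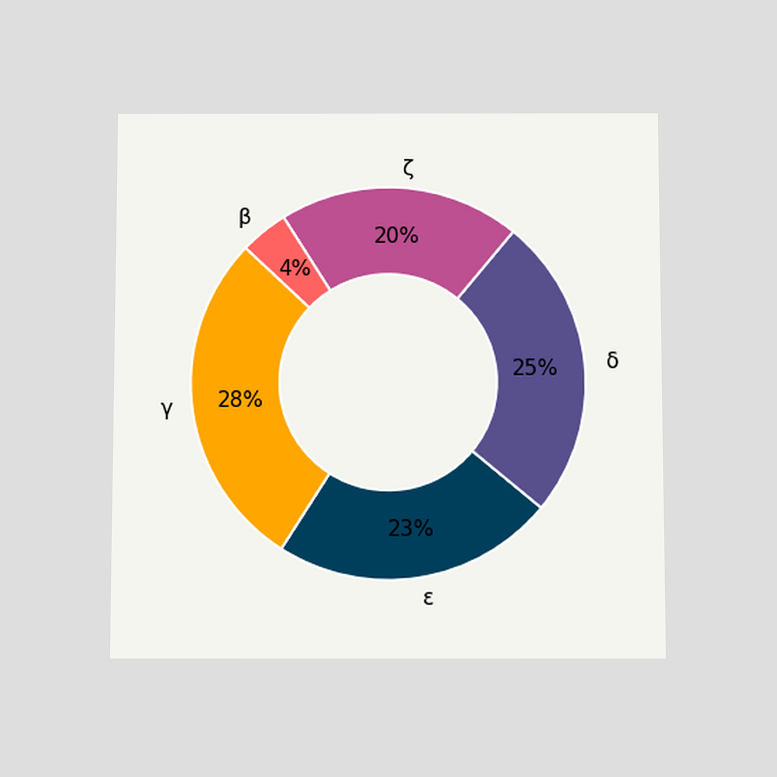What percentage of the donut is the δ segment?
The chart is viewed slightly from below. The δ segment takes up 25% of the ring.

25%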